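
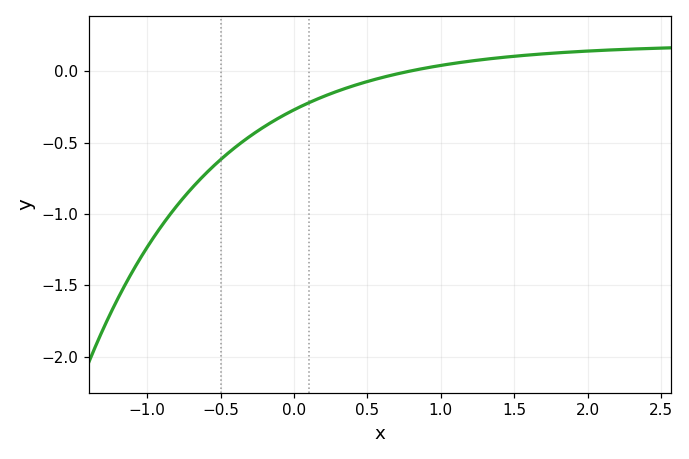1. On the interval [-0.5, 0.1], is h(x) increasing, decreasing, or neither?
increasing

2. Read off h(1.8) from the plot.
0.13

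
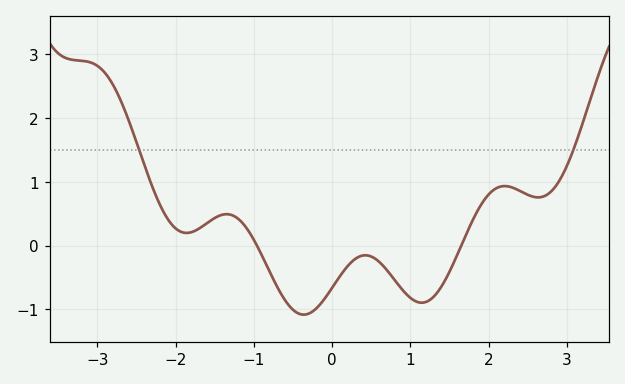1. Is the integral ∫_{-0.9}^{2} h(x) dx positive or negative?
negative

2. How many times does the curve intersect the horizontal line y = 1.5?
2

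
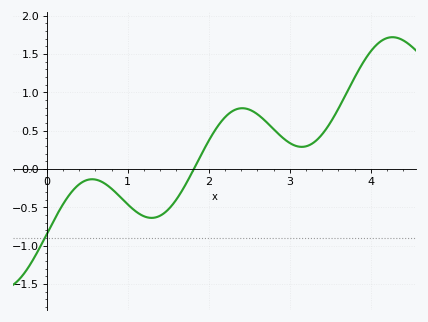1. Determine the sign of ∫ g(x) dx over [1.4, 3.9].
positive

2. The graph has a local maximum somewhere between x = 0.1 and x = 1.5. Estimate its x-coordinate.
0.559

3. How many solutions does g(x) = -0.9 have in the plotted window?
1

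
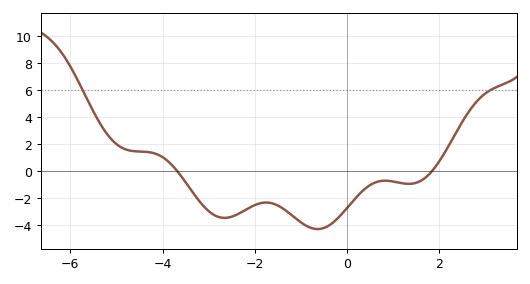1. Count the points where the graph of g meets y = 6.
2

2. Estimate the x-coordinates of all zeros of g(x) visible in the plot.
-3.68, 1.85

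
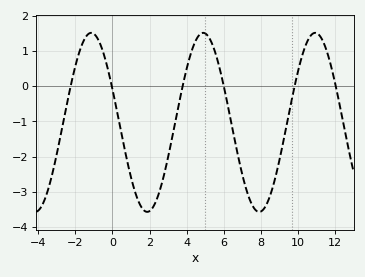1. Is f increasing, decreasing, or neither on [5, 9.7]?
neither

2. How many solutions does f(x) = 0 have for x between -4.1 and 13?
6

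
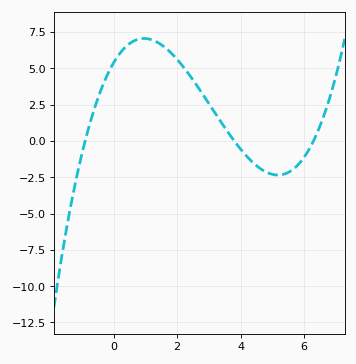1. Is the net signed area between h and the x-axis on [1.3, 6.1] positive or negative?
positive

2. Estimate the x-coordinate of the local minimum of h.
5.2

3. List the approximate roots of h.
-1, 3.8, 6.2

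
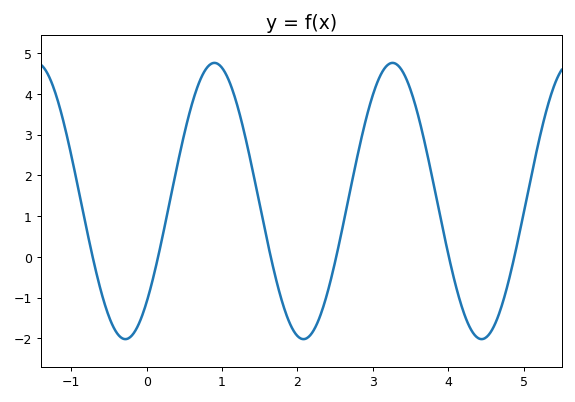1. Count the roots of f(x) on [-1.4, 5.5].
6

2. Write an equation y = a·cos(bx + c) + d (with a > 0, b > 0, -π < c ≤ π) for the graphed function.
y = 3.39cos(2.7x - 2.4) + 1.37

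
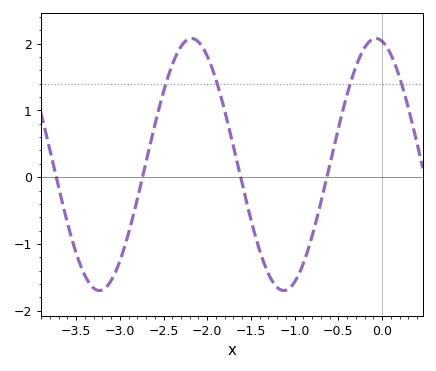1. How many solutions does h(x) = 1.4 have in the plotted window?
4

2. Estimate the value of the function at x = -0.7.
-0.4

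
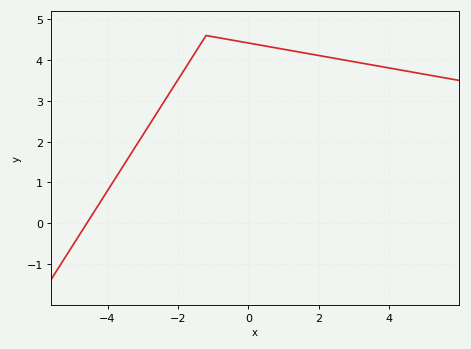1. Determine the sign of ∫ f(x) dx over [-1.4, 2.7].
positive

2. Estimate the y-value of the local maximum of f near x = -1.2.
4.6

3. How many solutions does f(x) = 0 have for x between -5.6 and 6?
1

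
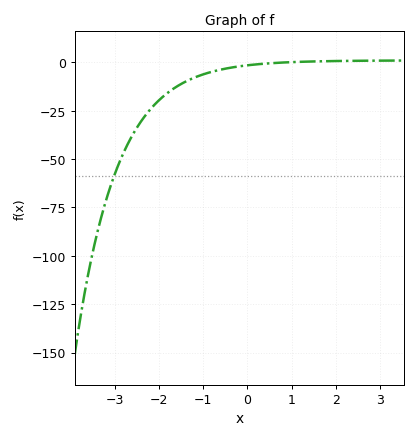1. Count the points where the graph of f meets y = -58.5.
1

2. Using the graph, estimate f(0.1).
-1.26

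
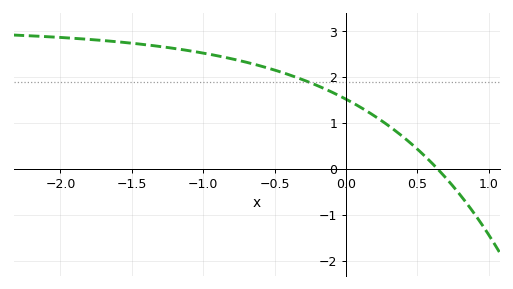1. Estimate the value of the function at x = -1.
2.5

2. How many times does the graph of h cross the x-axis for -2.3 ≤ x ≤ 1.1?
1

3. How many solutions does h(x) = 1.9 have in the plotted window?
1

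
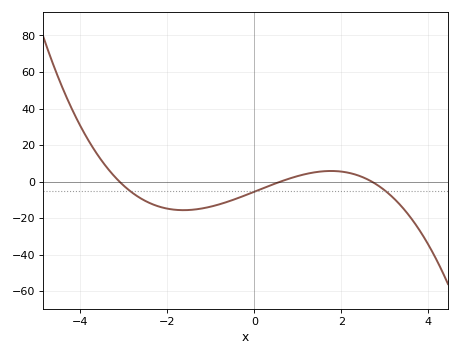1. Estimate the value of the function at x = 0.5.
0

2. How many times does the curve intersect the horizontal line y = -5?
3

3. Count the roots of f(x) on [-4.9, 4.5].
3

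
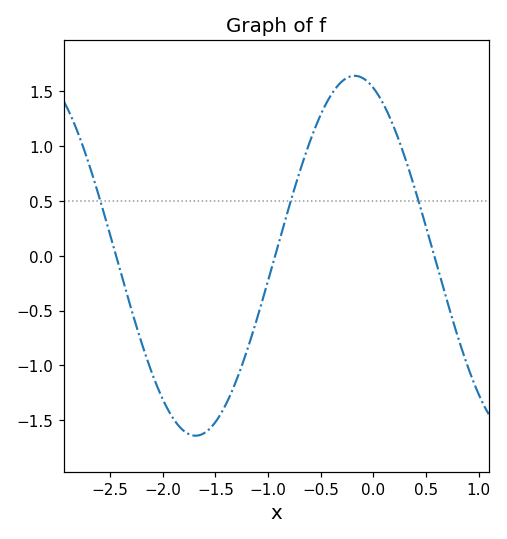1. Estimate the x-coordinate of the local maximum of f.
-0.2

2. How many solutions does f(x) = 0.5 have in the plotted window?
3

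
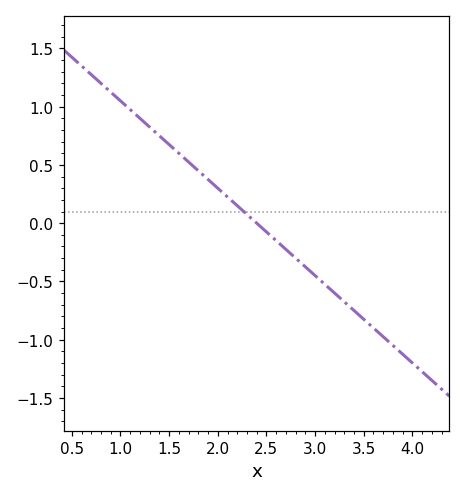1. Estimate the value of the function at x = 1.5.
0.675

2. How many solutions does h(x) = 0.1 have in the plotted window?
1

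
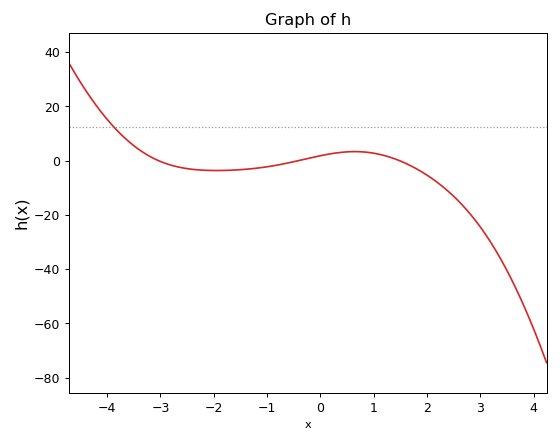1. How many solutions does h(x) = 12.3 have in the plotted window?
1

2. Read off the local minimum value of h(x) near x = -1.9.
-3.68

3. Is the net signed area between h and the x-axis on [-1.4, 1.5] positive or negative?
positive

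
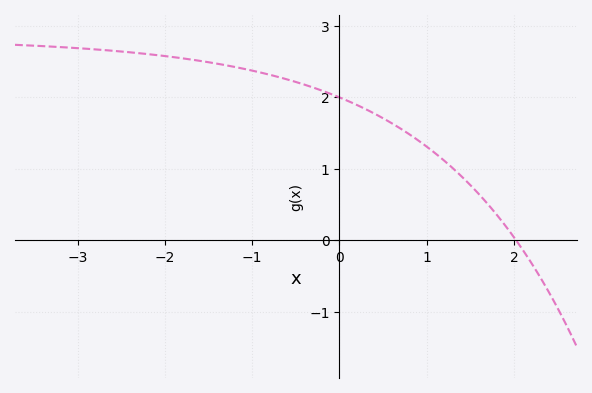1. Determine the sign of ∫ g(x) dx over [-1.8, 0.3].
positive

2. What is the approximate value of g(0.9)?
1.4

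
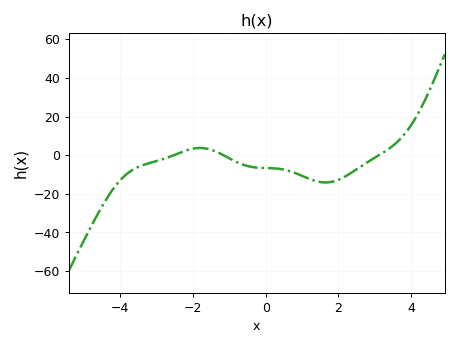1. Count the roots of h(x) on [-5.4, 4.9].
3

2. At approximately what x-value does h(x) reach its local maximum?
-1.8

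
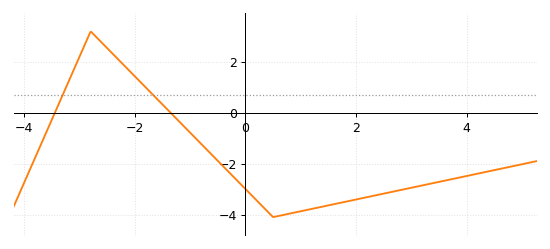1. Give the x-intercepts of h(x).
-3.4, -1.4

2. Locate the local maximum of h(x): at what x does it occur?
-2.8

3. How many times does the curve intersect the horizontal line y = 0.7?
2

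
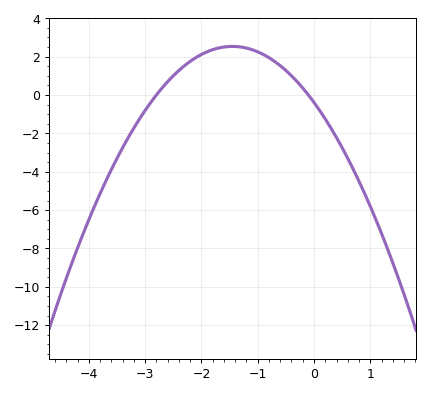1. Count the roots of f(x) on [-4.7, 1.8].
2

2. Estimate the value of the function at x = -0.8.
1.95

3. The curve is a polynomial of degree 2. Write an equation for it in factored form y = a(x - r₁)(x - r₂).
y = -1.39(x + 2.8)(x + 0.1)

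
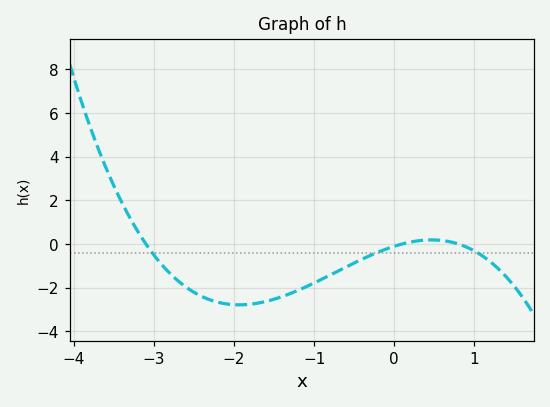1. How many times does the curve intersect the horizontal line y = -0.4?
3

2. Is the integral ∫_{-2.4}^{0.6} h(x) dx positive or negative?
negative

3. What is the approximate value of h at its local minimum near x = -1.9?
-2.79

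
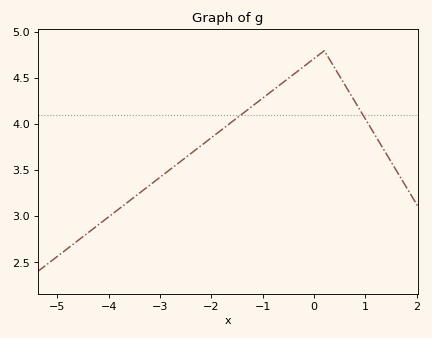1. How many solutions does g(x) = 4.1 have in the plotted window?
2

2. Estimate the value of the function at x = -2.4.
3.68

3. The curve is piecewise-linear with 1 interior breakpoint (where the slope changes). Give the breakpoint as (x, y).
(0.2, 4.8)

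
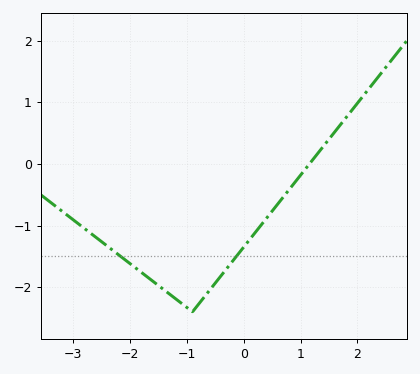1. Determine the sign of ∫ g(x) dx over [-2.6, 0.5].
negative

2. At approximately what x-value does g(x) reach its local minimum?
-0.9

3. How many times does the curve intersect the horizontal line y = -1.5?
2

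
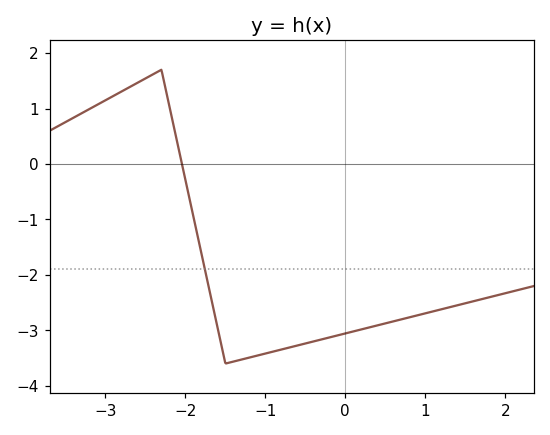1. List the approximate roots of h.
-2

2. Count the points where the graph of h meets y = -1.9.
1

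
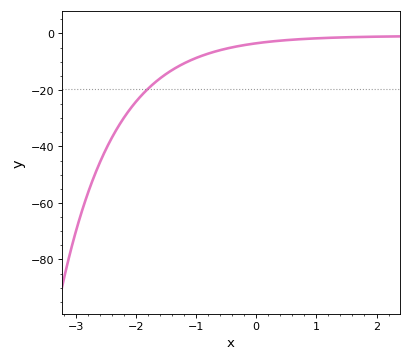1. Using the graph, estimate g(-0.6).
-5.92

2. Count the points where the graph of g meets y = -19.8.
1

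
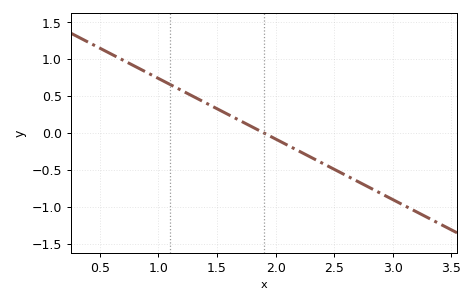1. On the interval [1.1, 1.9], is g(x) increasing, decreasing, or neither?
decreasing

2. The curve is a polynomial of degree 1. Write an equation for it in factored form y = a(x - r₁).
y = -0.82(x - 1.9)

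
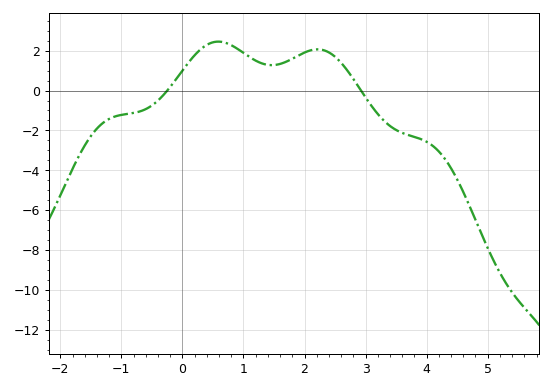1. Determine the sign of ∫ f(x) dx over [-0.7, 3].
positive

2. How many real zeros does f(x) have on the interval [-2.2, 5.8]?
2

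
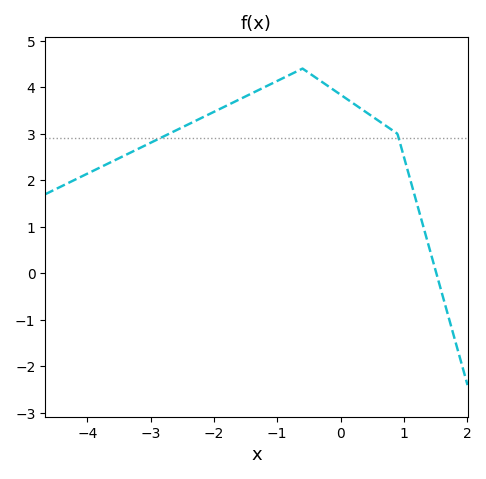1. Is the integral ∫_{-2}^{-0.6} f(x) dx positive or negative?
positive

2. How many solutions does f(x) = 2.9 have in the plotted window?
2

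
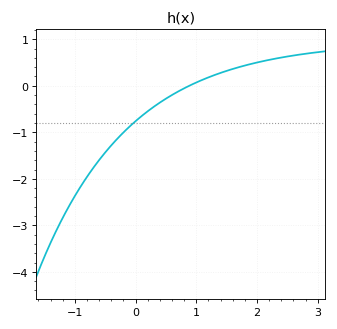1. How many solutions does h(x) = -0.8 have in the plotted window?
1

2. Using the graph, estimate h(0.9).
0.01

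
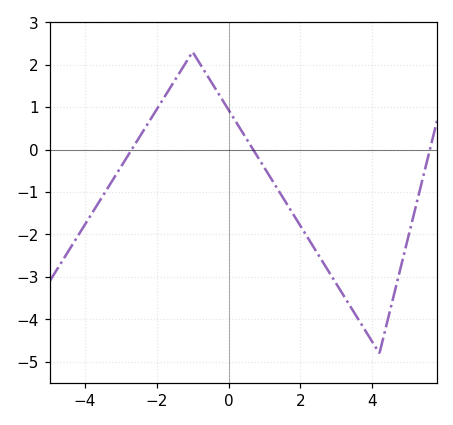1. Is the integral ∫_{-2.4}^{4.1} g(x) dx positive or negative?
negative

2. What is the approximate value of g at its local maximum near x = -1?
2.3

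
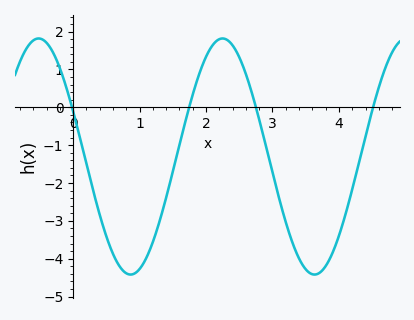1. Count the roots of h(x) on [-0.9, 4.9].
4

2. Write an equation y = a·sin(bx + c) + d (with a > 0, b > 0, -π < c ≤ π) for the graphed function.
y = 3.12sin(2.27x + 2.75) - 1.3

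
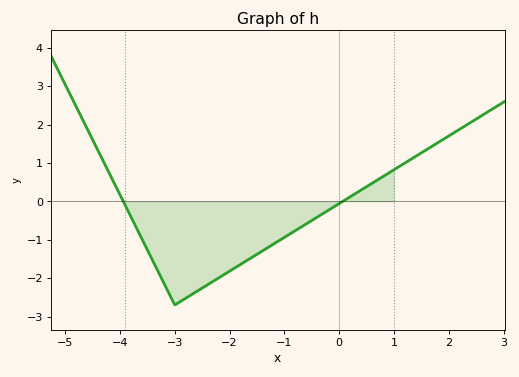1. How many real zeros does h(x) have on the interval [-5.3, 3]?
2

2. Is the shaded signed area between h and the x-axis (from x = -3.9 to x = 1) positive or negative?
negative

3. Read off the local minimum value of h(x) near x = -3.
-2.7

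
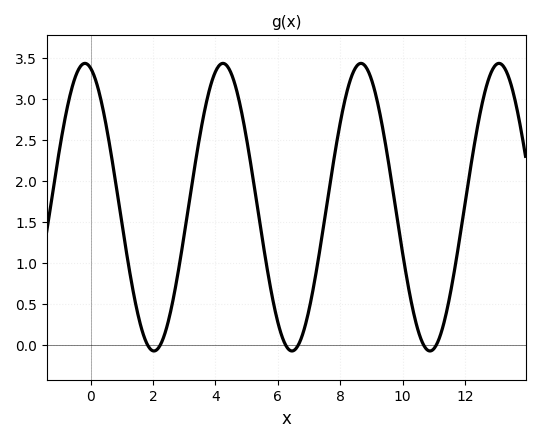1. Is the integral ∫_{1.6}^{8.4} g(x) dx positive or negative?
positive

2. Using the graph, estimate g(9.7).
1.86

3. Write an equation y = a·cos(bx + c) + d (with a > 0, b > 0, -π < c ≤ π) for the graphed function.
y = 1.75cos(1.42x + 0.262) + 1.68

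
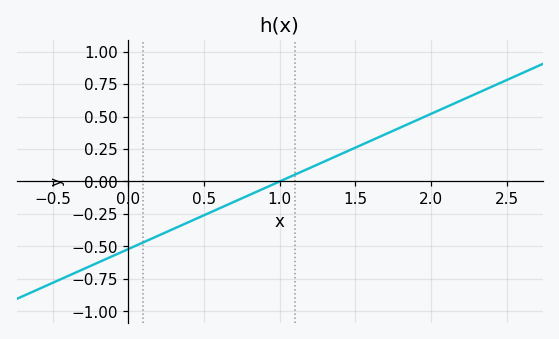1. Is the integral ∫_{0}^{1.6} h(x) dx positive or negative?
negative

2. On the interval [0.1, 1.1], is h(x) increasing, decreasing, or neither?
increasing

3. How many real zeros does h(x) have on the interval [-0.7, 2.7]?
1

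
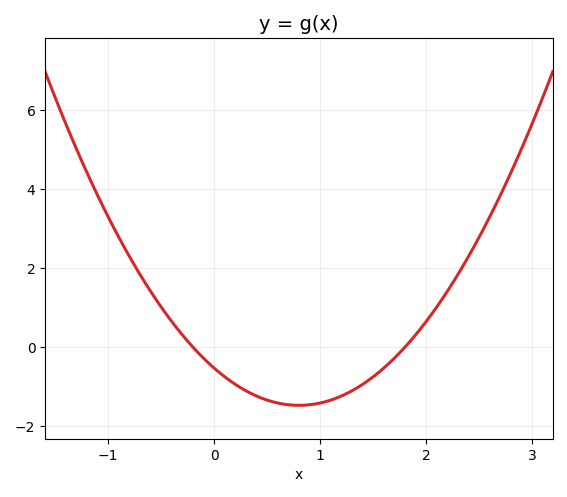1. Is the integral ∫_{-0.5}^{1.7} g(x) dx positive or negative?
negative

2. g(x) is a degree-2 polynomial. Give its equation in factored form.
y = 1.47(x + 0.2)(x - 1.8)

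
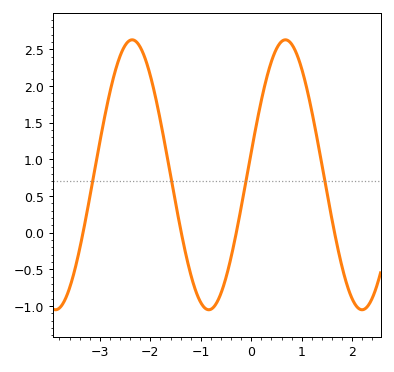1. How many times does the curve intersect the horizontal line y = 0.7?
4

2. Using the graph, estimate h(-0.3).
-0.009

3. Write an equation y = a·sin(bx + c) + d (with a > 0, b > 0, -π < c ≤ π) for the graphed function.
y = 1.84sin(2.07x + 0.172) + 0.79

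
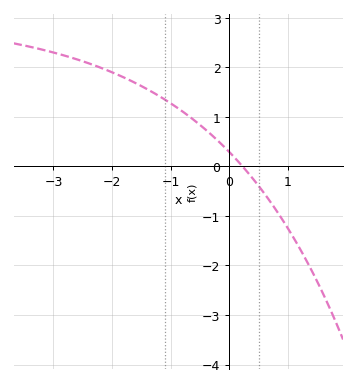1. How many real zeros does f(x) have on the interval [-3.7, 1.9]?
1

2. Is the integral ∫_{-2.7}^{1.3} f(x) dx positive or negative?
positive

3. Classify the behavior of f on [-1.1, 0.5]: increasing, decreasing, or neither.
decreasing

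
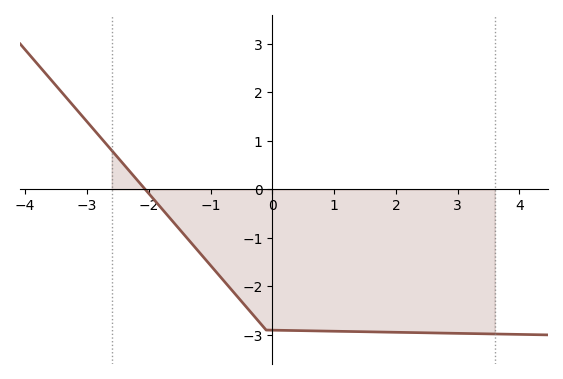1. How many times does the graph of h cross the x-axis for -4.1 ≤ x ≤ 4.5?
1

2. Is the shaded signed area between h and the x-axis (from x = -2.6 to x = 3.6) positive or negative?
negative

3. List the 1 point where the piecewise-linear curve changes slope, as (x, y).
(-0.1, -2.9)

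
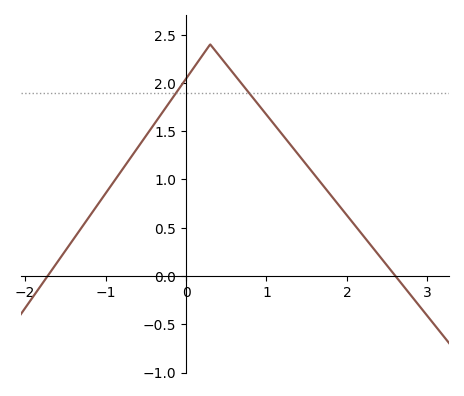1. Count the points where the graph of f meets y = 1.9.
2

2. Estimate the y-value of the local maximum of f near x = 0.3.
2.4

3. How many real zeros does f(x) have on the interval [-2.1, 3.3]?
2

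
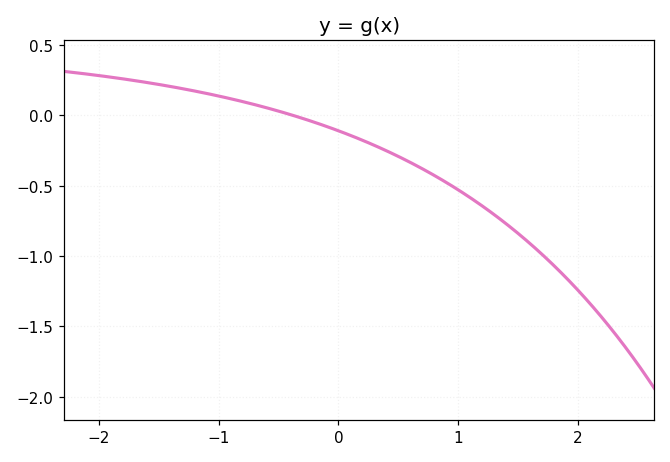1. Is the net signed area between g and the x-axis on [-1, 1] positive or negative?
negative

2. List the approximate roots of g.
-0.382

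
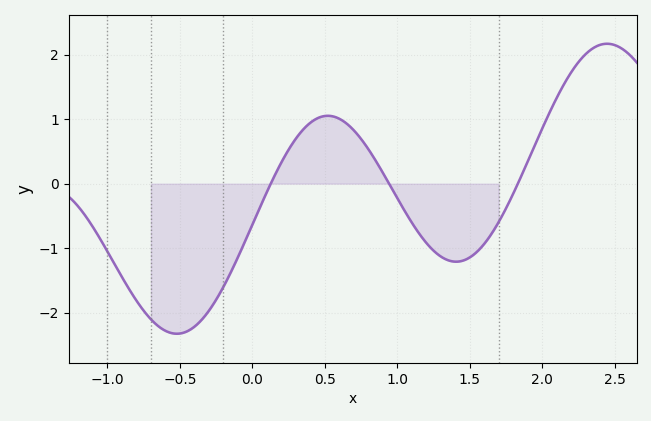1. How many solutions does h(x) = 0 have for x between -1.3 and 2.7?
3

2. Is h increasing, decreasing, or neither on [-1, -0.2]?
neither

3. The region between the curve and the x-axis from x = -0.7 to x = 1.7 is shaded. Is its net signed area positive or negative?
negative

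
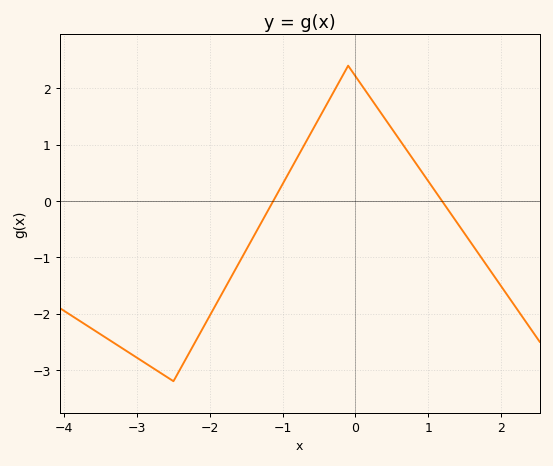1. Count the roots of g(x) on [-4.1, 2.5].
2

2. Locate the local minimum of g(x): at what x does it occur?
-2.5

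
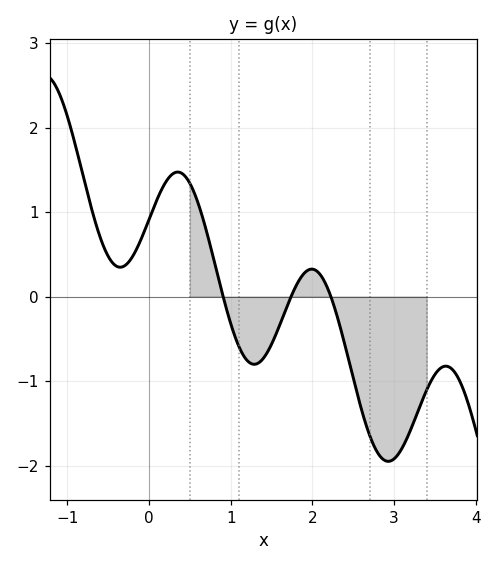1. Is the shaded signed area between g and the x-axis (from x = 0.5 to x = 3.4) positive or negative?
negative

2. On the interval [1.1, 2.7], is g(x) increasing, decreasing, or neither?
neither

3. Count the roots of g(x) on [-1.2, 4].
3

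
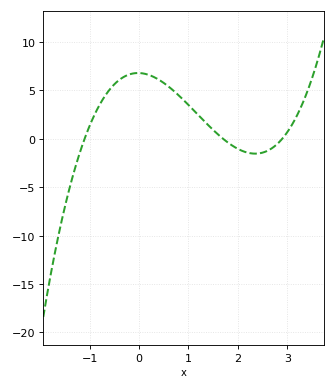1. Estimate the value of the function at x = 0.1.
6.72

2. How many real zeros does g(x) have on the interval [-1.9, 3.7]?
3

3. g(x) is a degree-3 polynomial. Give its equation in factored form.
y = 1.25(x + 1.1)(x - 1.7)(x - 2.9)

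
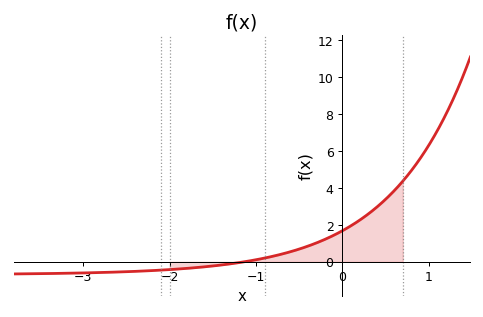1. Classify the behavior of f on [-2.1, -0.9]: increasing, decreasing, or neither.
increasing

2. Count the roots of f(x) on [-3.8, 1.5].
1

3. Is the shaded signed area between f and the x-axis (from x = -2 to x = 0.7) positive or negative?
positive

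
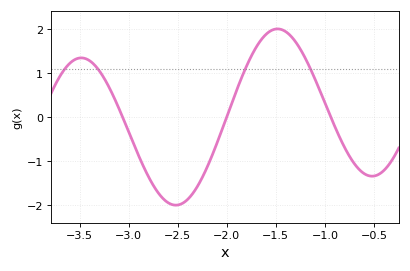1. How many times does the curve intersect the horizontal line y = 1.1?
4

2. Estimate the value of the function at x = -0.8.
-0.687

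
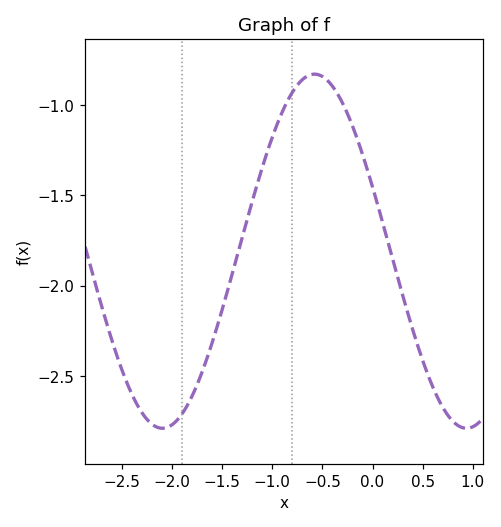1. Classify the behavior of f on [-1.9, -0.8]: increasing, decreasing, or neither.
increasing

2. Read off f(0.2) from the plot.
-1.85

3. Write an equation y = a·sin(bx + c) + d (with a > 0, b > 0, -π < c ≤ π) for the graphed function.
y = 0.98sin(2.07x + 2.77) - 1.81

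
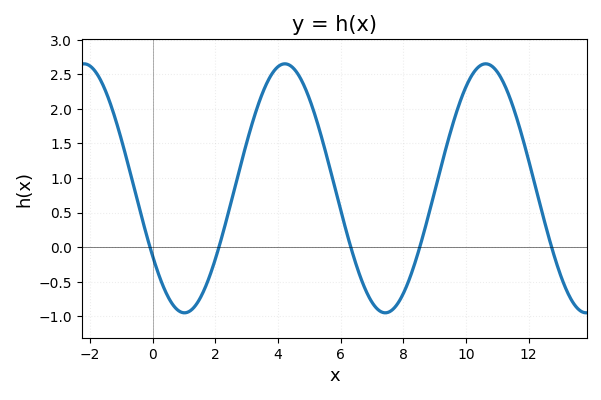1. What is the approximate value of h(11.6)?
1.89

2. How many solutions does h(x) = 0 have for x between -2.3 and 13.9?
5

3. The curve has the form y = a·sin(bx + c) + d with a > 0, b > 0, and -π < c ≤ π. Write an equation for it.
y = 1.8sin(0.98x - 2.56) + 0.85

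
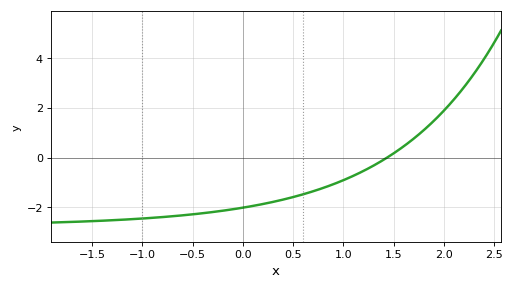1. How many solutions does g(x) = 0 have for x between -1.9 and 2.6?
1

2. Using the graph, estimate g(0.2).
-1.86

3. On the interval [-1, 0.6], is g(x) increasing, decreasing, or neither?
increasing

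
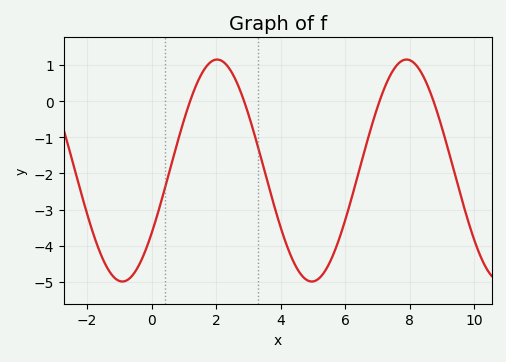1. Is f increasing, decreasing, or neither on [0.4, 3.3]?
neither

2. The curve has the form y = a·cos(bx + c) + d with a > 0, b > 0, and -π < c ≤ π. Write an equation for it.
y = 3.07cos(1.1x - 2.2) - 1.92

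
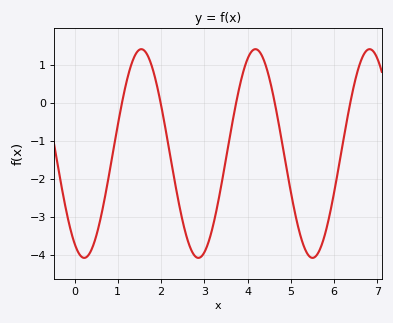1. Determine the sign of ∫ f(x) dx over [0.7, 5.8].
negative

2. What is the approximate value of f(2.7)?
-3.9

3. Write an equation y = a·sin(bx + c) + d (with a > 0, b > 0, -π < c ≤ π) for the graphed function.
y = 2.75sin(2.4x - 2.1) - 1.33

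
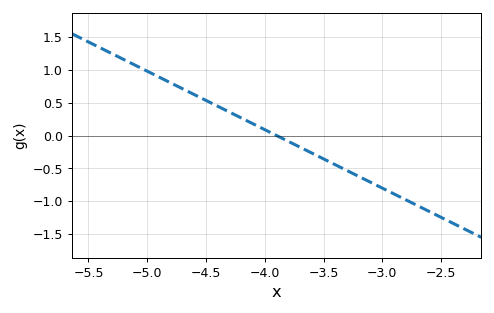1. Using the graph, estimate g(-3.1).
-0.712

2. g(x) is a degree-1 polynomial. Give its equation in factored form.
y = -0.89(x + 3.9)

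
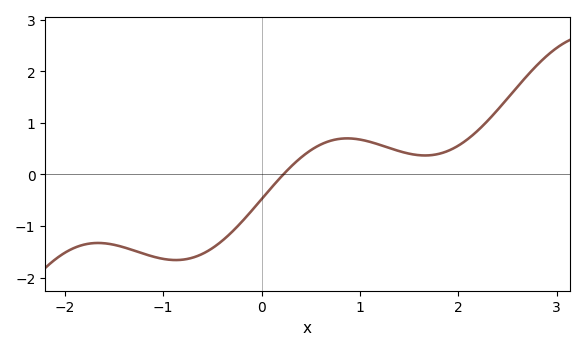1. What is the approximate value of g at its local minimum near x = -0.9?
-1.66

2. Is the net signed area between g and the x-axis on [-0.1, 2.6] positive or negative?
positive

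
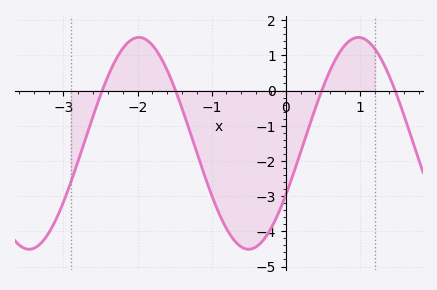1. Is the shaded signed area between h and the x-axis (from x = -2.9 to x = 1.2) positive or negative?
negative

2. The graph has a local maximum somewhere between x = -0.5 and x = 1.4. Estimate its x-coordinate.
1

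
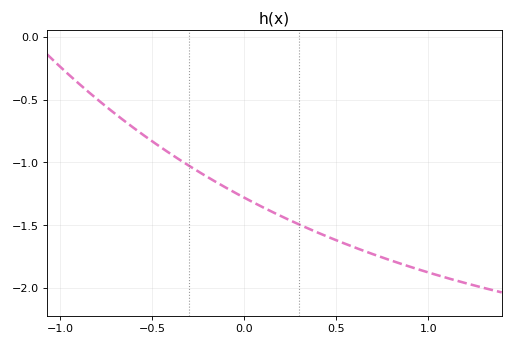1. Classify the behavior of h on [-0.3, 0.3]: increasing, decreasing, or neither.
decreasing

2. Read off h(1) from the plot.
-1.88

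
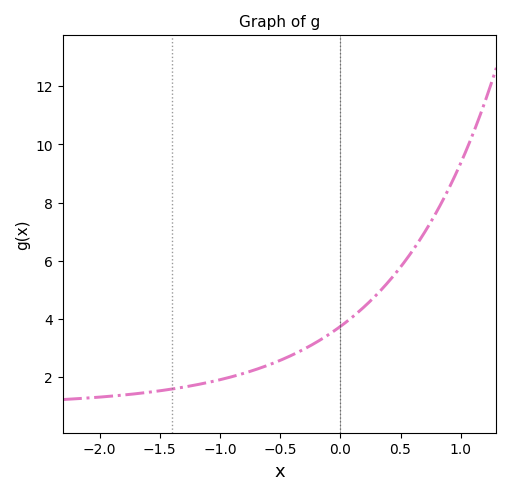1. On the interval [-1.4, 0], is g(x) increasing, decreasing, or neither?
increasing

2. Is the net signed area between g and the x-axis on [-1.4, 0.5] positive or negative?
positive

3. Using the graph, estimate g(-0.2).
3.2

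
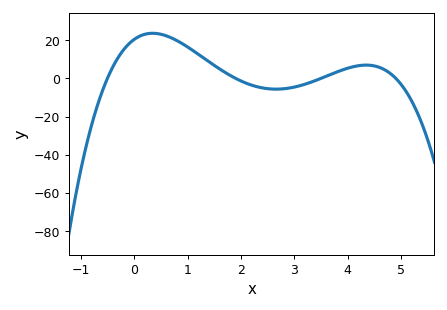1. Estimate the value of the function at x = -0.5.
0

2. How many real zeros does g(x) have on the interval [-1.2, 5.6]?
4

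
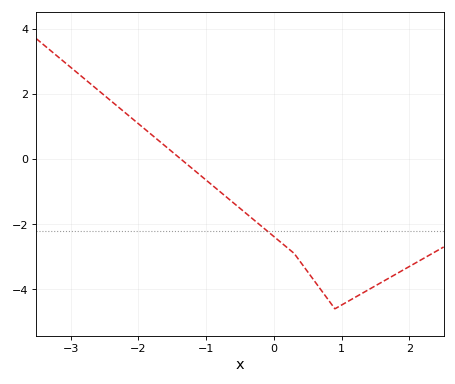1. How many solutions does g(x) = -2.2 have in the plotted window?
1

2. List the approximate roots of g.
-1.4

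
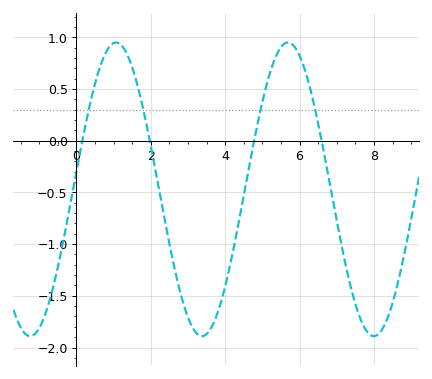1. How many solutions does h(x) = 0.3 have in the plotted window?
4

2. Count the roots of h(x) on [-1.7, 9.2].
4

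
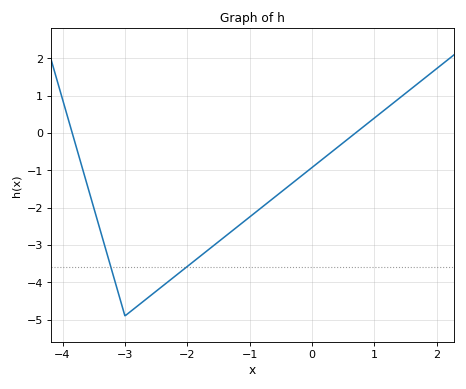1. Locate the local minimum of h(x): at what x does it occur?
-3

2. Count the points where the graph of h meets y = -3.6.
2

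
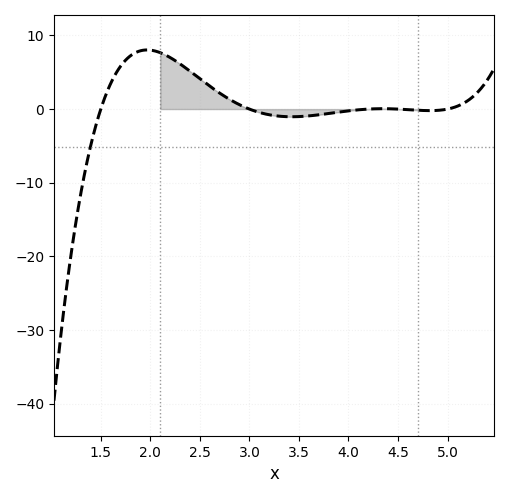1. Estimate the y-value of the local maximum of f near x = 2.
8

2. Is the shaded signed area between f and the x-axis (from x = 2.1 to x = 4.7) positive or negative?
positive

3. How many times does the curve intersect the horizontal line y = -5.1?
1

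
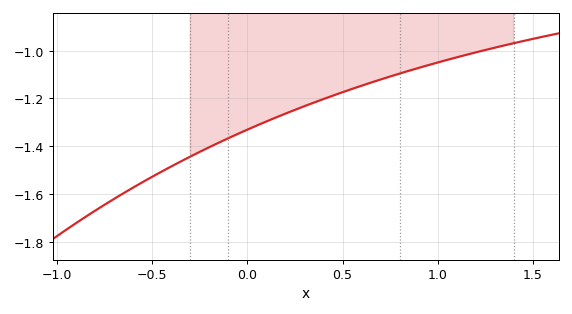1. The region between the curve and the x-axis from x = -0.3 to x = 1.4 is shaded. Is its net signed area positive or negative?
negative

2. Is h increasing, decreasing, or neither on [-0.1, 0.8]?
increasing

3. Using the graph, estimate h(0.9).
-1.08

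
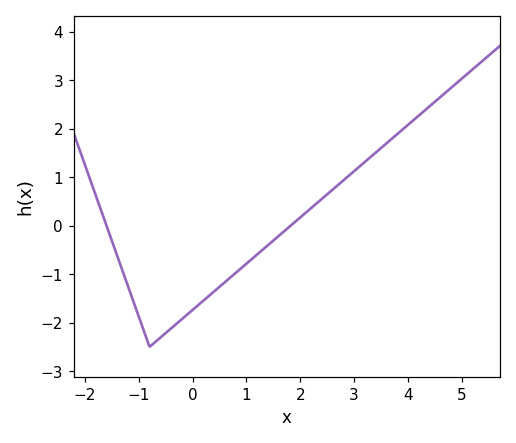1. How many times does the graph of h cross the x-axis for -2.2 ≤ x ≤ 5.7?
2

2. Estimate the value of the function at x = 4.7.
2.7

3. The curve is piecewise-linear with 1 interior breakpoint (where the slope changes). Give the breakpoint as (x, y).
(-0.8, -2.5)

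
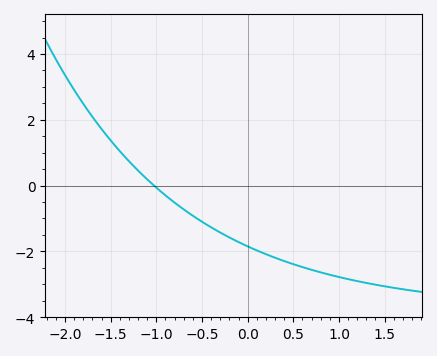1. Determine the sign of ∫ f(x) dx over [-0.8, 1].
negative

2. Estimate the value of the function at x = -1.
-0.065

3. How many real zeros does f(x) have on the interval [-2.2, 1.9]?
1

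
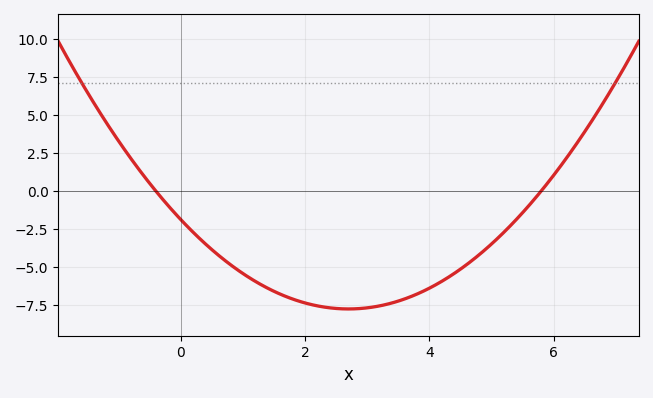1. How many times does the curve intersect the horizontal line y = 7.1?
2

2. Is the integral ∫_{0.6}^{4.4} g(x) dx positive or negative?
negative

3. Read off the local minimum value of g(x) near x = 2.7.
-7.78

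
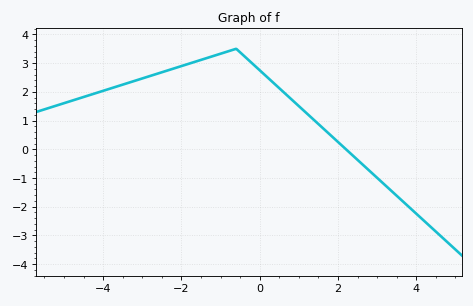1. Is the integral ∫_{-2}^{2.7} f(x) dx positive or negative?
positive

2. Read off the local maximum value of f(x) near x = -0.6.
3.5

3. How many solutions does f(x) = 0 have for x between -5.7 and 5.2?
1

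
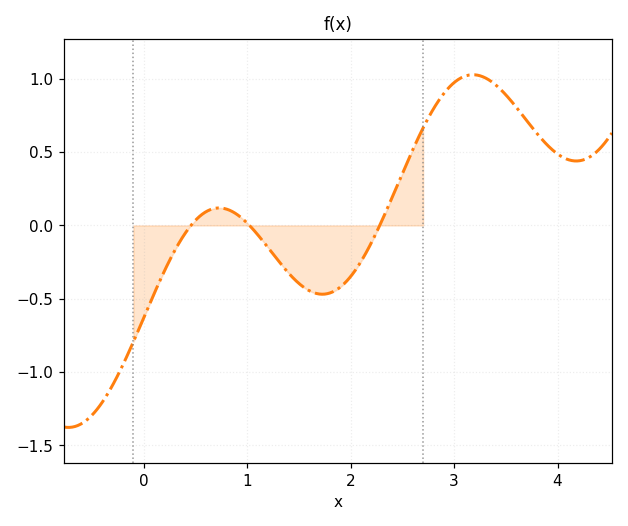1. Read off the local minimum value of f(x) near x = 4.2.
0.45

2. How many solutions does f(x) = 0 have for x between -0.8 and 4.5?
3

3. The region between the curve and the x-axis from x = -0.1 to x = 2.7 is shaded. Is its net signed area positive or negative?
negative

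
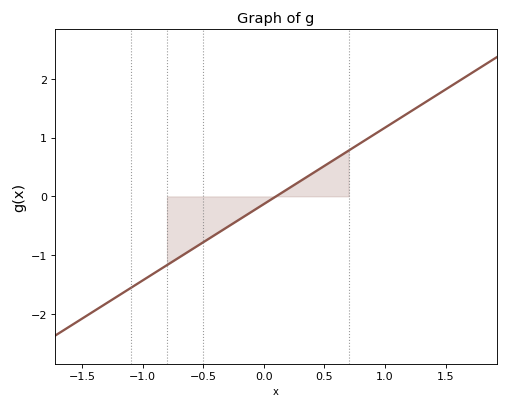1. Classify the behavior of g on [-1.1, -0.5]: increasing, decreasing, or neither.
increasing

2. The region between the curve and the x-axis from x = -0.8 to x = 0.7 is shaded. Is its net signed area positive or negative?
negative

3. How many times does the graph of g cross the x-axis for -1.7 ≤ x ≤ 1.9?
1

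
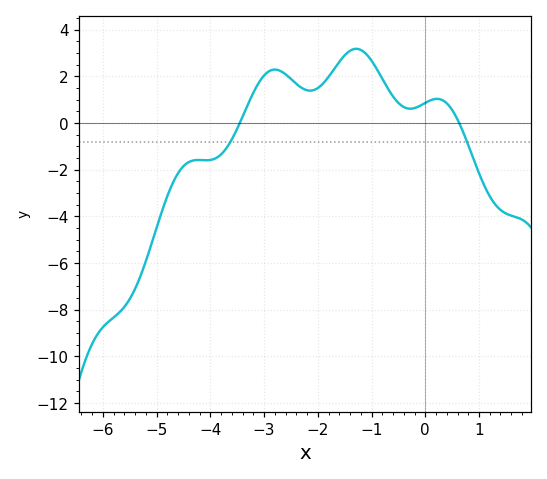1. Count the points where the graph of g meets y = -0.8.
2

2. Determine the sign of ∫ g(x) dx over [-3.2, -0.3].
positive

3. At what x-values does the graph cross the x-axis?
-3.45, 0.632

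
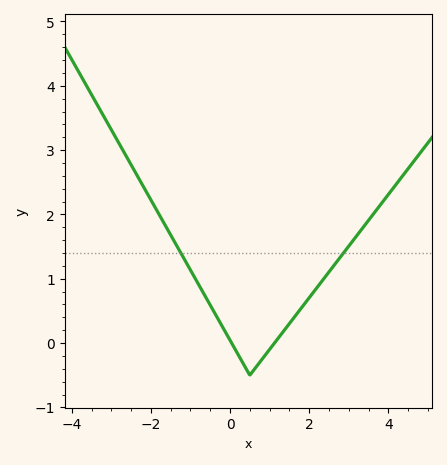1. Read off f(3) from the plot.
1.5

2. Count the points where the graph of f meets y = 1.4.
2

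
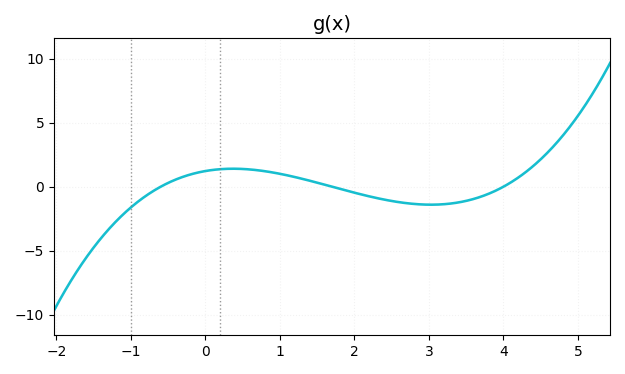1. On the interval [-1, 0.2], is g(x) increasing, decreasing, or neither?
increasing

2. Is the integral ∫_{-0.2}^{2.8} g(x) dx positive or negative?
positive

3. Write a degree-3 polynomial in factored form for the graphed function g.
y = 0.3(x + 0.6)(x - 1.7)(x - 4)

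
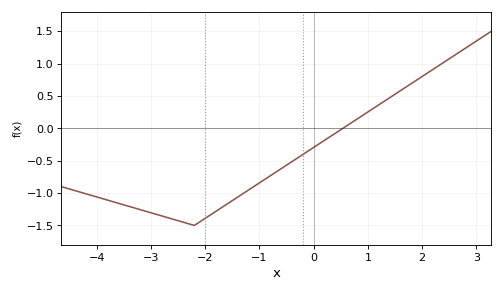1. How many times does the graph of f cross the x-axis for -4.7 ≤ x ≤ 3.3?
1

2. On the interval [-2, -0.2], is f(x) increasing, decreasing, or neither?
increasing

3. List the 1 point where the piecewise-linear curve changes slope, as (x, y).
(-2.2, -1.5)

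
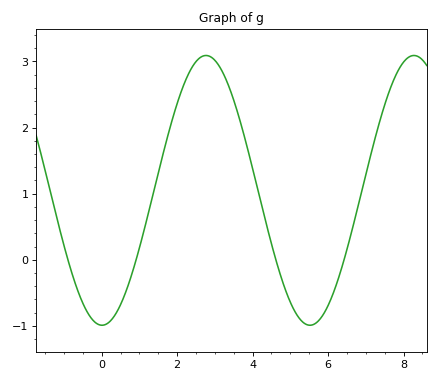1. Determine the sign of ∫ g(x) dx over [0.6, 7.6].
positive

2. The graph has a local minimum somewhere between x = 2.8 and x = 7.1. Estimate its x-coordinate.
5.52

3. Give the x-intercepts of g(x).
-0.896, 0.912, 4.62, 6.42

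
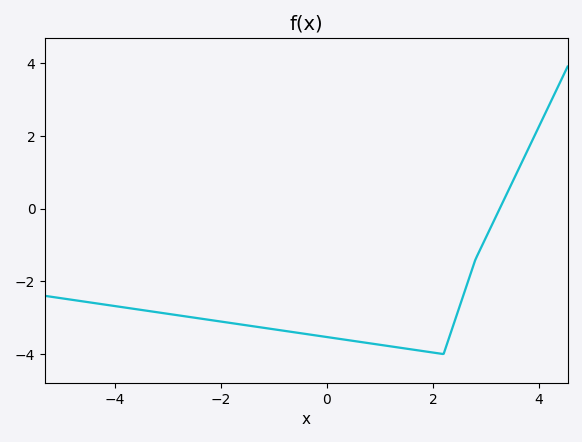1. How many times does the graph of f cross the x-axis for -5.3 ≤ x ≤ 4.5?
1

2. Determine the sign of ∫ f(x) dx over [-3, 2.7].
negative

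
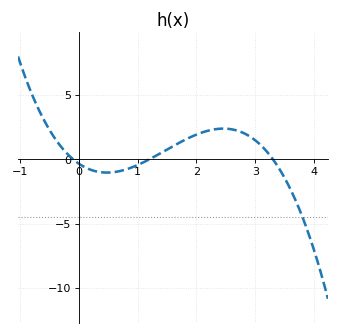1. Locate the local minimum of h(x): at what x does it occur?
0.477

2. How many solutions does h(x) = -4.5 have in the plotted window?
1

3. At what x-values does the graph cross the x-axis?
-0.1, 1.2, 3.3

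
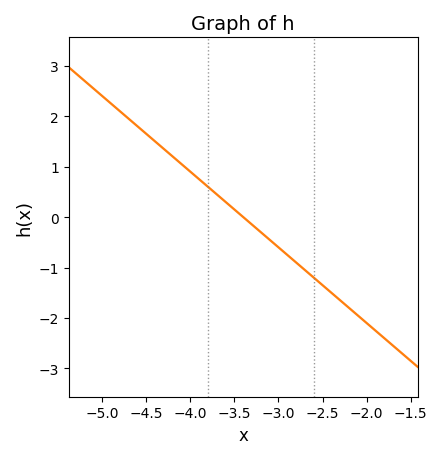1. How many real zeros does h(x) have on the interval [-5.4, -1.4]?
1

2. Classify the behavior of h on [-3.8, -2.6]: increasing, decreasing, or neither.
decreasing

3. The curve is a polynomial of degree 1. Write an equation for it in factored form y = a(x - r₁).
y = -1.5(x + 3.4)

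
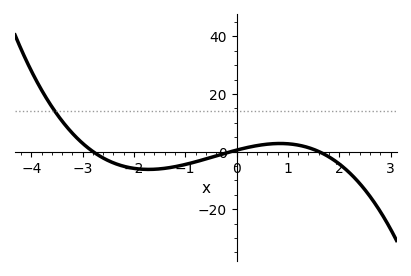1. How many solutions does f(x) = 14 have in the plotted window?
1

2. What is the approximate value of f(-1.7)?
-6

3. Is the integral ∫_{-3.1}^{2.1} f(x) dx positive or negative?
negative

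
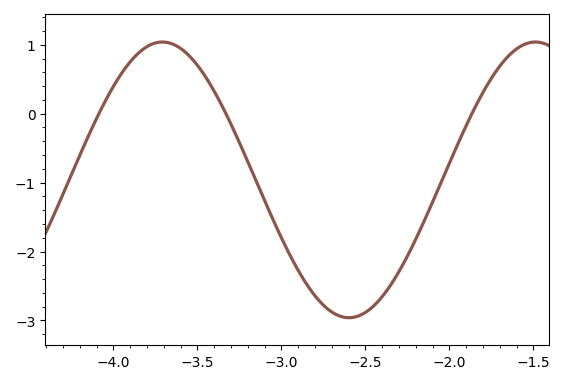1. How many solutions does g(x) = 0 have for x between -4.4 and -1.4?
3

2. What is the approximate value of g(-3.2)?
-0.7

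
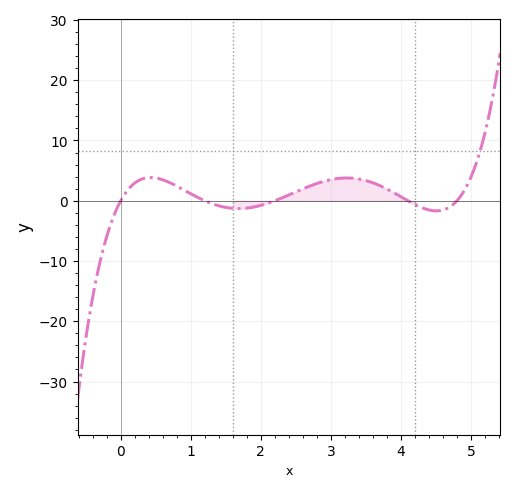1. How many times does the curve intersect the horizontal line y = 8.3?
1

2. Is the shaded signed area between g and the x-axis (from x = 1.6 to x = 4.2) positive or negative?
positive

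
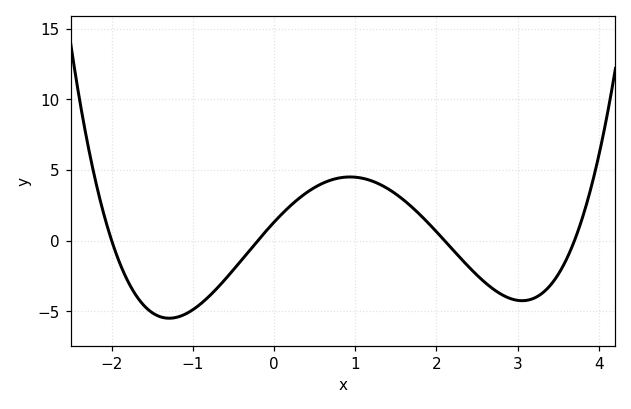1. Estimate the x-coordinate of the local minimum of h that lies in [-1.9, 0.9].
-1.3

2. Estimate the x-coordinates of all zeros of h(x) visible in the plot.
-2, -0.2, 2.1, 3.7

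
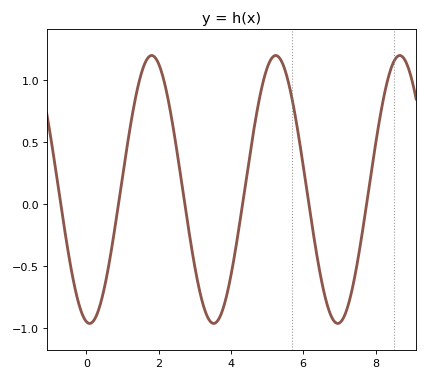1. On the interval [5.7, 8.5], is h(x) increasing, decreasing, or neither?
neither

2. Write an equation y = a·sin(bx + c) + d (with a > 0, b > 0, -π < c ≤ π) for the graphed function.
y = 1.08sin(1.8x - 1.7) + 0.12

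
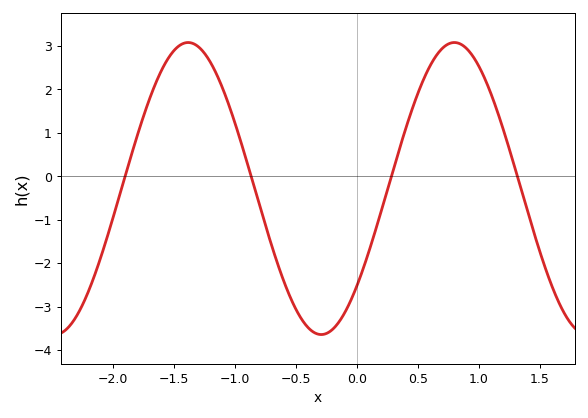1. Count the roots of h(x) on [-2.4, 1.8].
4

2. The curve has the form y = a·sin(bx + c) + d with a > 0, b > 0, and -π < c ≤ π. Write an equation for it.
y = 3.36sin(2.88x - 0.732) - 0.28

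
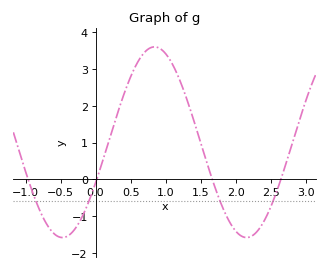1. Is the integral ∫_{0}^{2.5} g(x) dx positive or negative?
positive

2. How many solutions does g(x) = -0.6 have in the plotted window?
4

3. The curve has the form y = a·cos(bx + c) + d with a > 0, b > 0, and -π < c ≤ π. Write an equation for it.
y = 2.59cos(2.4x - 2) + 1.01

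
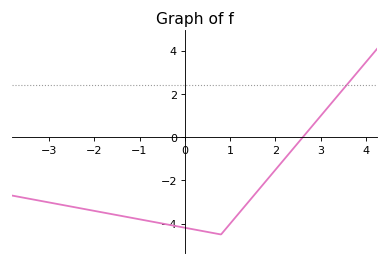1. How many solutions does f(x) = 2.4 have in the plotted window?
1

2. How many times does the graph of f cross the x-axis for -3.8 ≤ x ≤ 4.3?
1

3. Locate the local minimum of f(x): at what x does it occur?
0.8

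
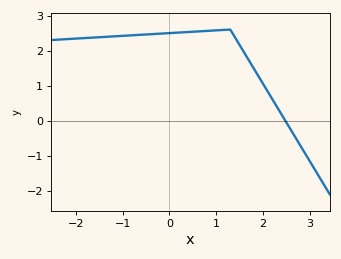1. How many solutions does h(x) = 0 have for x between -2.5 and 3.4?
1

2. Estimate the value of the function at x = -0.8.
2.4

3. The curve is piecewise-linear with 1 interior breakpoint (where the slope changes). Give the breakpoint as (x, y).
(1.3, 2.6)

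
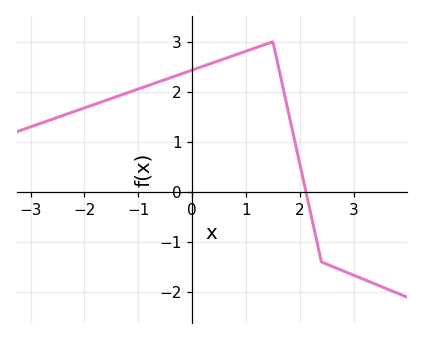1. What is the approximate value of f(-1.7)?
1.79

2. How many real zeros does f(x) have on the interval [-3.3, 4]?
1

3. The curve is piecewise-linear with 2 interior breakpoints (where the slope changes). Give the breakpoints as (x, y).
(1.5, 3); (2.4, -1.4)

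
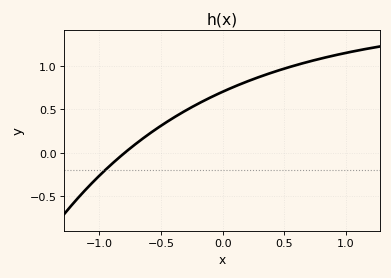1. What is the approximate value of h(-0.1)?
0.634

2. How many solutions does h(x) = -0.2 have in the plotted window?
1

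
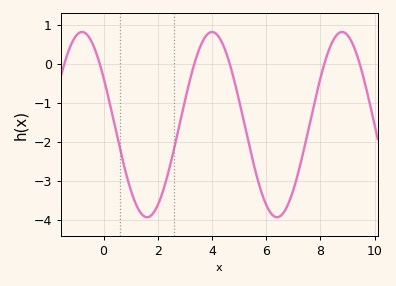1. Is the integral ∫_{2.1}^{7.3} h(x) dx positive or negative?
negative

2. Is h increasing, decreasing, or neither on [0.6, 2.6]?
neither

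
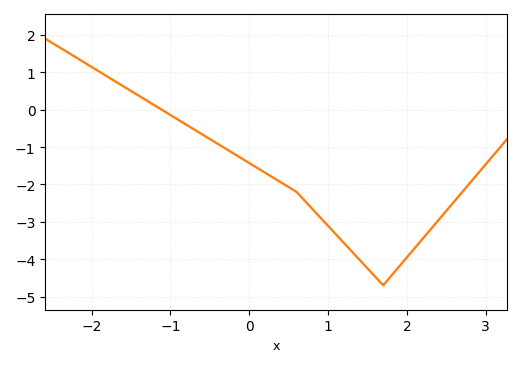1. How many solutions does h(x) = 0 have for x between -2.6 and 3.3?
1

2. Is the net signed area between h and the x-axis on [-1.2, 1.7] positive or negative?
negative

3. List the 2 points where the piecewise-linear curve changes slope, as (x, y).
(0.6, -2.2); (1.7, -4.7)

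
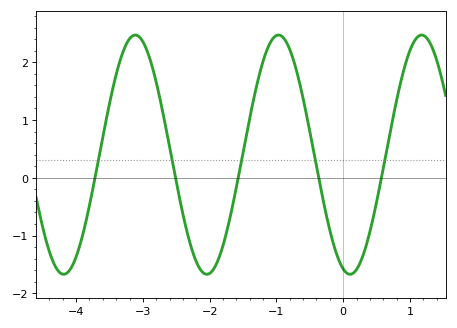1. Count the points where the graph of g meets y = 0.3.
5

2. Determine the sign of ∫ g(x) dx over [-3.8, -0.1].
positive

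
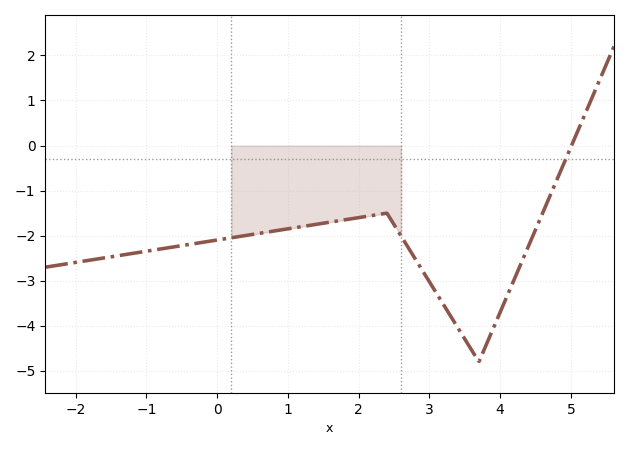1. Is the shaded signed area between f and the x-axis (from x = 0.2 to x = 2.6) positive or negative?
negative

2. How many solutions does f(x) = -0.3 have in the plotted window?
1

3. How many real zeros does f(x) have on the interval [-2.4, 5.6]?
1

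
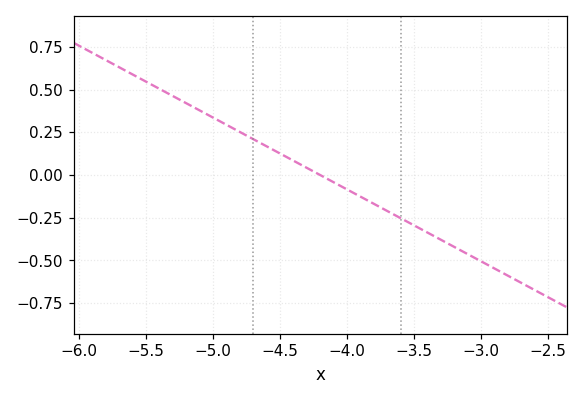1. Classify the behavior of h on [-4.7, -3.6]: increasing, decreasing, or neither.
decreasing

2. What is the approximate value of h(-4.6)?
0.16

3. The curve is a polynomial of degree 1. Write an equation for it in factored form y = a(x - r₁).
y = -0.42(x + 4.2)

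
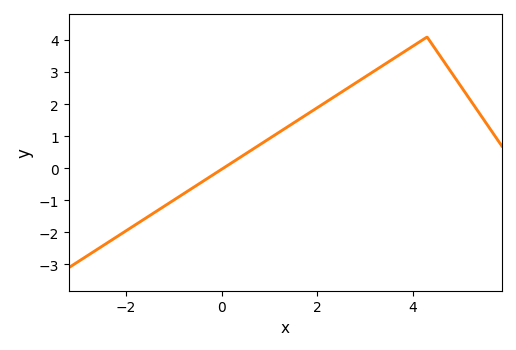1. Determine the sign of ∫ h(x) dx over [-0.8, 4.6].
positive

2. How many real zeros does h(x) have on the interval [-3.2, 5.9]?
1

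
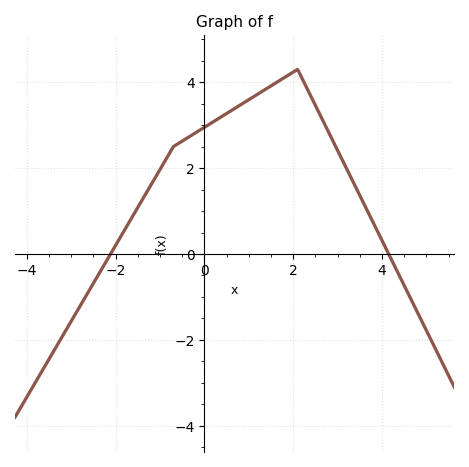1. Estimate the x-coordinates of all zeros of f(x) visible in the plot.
-2.12, 4.15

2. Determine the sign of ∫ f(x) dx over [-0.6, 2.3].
positive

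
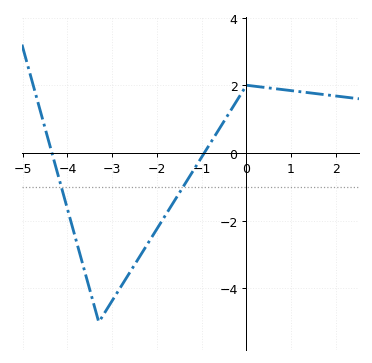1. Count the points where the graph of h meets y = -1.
2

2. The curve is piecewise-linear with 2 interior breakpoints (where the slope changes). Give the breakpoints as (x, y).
(-3.3, -5); (0, 2)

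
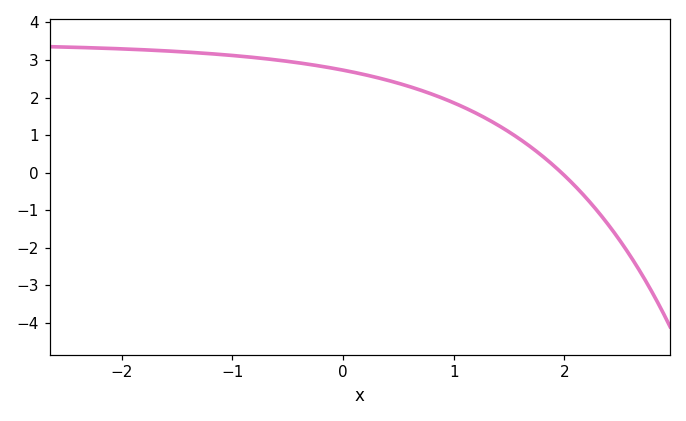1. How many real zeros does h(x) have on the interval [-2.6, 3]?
1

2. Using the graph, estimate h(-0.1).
2.78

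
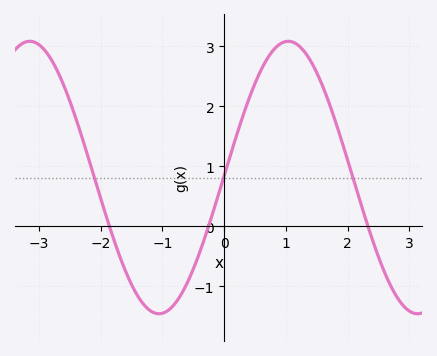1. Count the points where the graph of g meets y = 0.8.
3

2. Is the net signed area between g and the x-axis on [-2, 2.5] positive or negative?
positive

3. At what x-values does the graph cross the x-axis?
-1.9, -0.3, 2.3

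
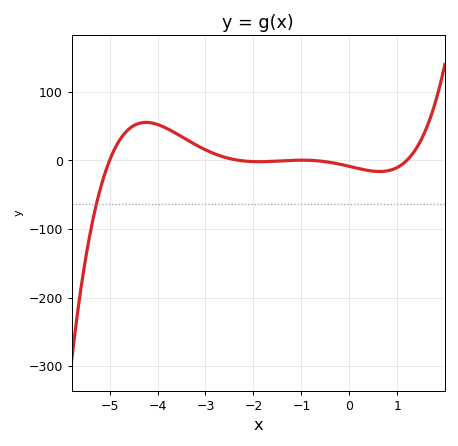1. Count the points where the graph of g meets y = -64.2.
1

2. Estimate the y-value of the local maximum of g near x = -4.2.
60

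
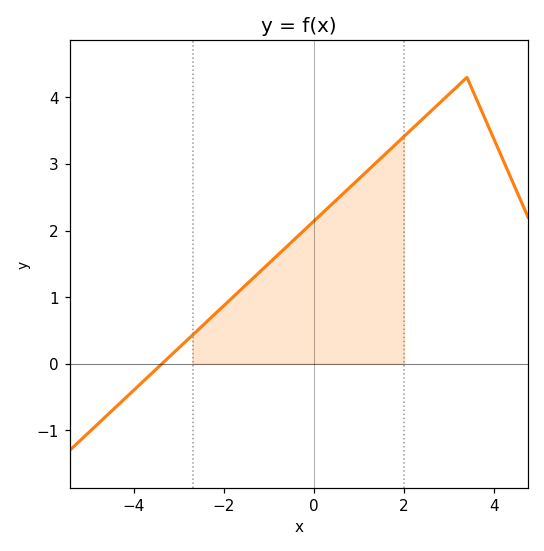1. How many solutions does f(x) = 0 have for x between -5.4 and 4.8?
1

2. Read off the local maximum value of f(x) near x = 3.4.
4.3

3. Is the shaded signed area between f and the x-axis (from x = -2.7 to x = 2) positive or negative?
positive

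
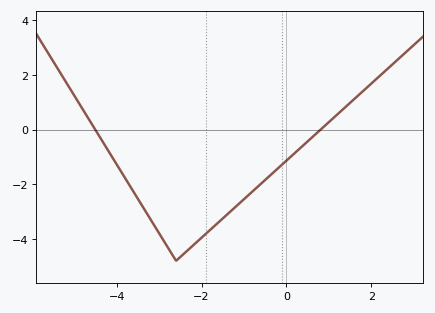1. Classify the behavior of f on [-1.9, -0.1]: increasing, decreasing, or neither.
increasing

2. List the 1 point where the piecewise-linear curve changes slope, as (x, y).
(-2.6, -4.8)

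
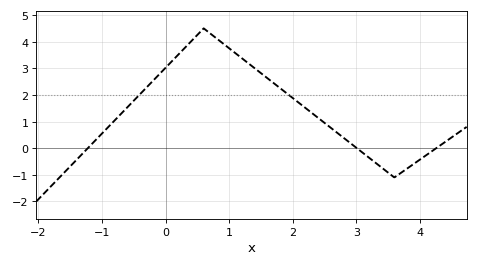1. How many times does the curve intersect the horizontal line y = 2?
2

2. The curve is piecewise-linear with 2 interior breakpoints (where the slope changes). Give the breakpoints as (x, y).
(0.6, 4.5); (3.6, -1.1)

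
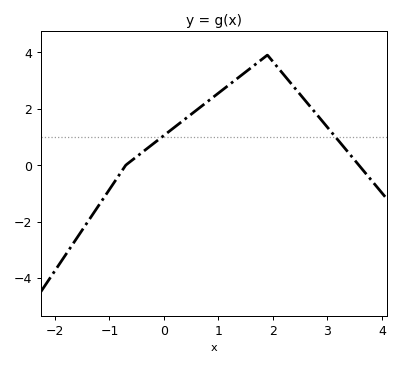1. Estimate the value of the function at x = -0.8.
-0.2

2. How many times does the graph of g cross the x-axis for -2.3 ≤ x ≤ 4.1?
2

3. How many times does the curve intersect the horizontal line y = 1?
2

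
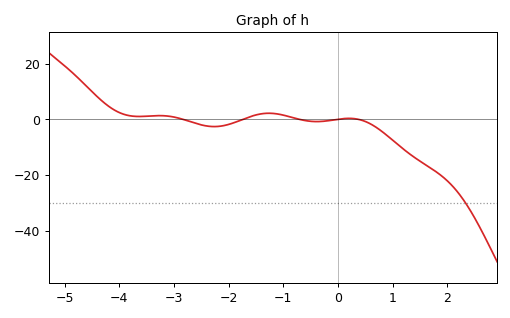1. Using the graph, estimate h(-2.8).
-0.234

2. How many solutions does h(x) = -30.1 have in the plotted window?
1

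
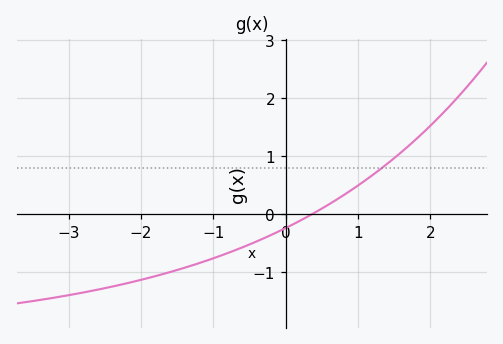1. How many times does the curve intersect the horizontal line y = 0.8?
1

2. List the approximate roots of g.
0.4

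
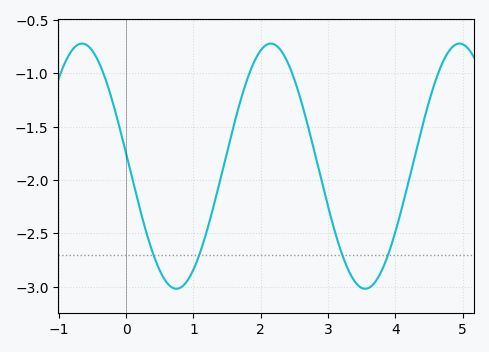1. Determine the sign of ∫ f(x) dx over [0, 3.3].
negative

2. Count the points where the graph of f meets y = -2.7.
4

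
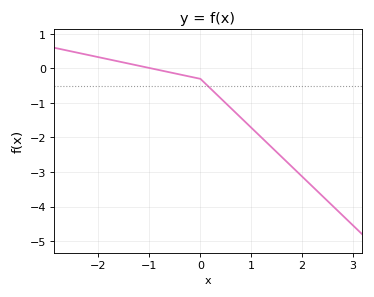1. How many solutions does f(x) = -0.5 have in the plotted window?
1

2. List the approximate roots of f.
-1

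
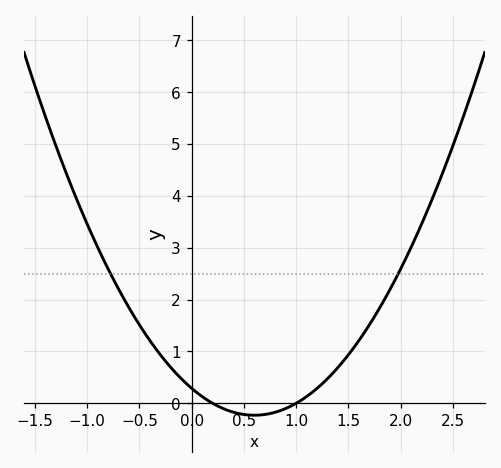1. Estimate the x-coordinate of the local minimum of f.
0.6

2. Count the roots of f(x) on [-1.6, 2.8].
2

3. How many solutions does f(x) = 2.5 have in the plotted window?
2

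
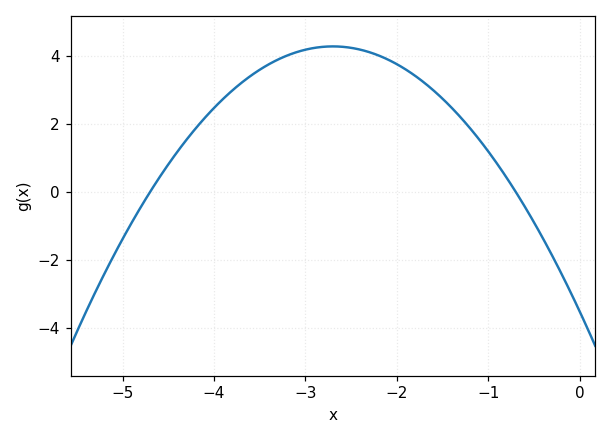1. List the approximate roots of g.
-4.7, -0.7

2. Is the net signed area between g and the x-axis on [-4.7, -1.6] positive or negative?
positive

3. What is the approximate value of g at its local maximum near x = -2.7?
4.28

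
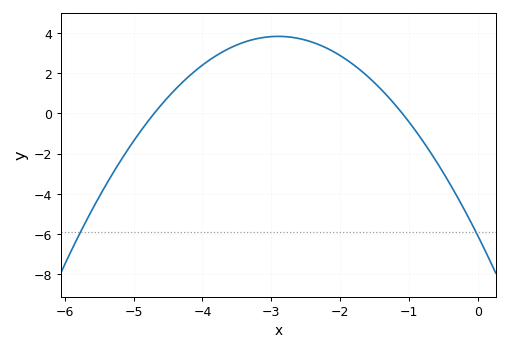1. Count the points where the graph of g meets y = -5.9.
2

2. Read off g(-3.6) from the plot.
3.25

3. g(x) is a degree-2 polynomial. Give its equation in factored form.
y = -1.18(x + 4.7)(x + 1.1)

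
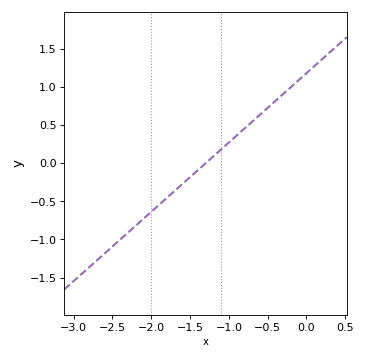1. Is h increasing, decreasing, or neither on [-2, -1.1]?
increasing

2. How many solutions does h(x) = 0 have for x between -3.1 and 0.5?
1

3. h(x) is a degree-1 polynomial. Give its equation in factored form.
y = 0.91(x + 1.3)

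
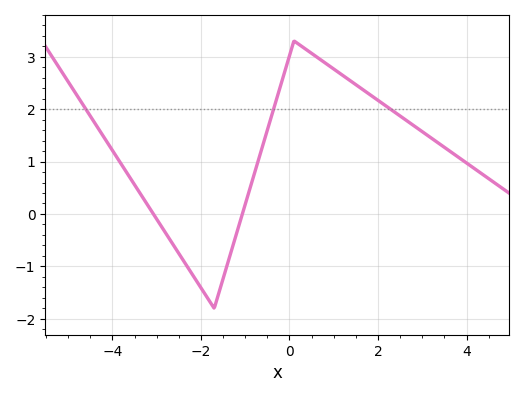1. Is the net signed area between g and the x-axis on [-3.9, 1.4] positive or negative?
positive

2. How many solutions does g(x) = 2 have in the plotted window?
3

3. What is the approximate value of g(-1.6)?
-1.52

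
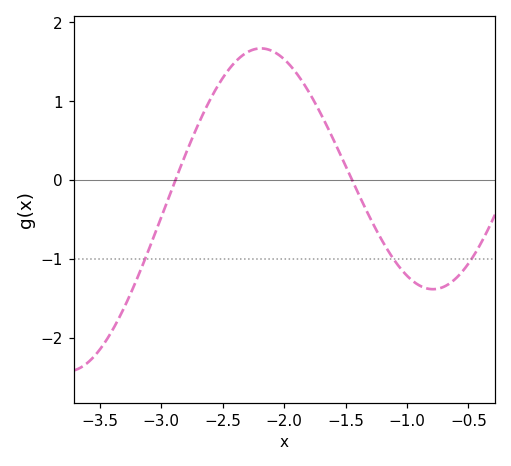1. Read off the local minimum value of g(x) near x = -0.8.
-1.4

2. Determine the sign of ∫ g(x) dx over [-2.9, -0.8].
positive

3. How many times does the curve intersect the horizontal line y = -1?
3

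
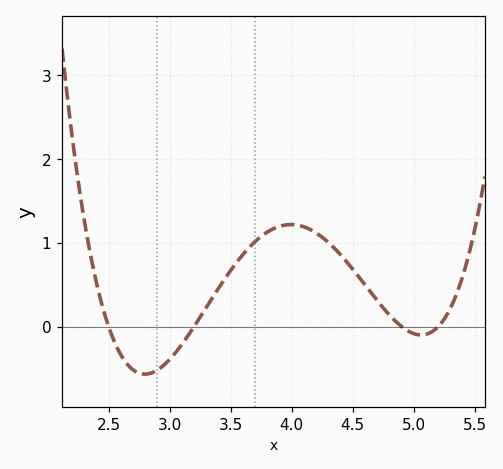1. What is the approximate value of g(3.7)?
1.02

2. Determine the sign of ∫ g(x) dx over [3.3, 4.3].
positive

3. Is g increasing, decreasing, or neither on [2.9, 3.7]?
increasing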